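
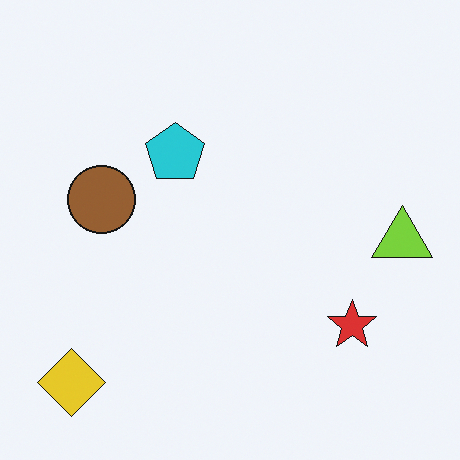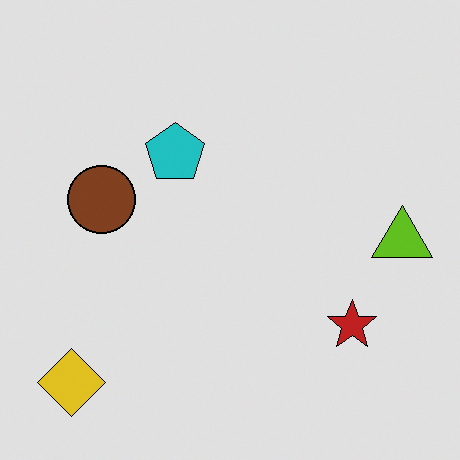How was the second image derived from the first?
The second image is the first moderately posterized.

Each flat color has snapped to a coarser quantized level — most visibly, the near-white background has dropped to a flat grey.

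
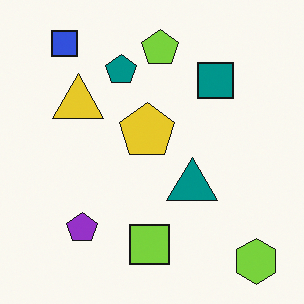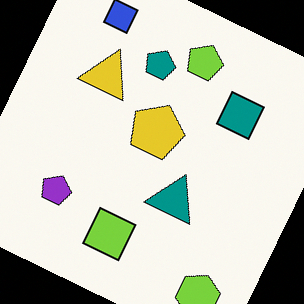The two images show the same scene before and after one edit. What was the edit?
The second image is the first rotated clockwise by a moderate amount.

Every shape is tilted by the same angle and the image corners show triangular fill wedges — a whole-image rotation by a non-right angle.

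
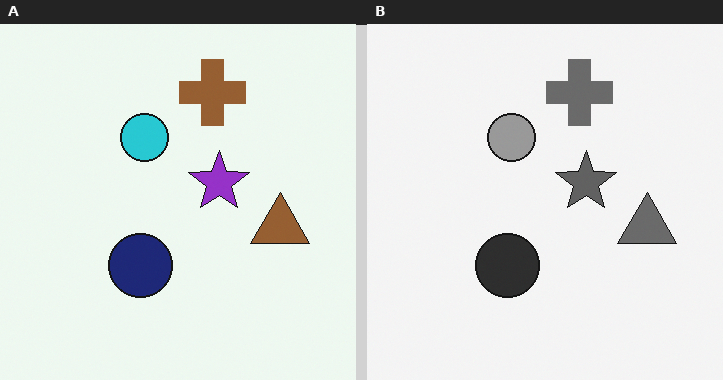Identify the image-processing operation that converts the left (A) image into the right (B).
The transformation is: converted to grayscale.

All color is removed — every shape is now a shade of grey.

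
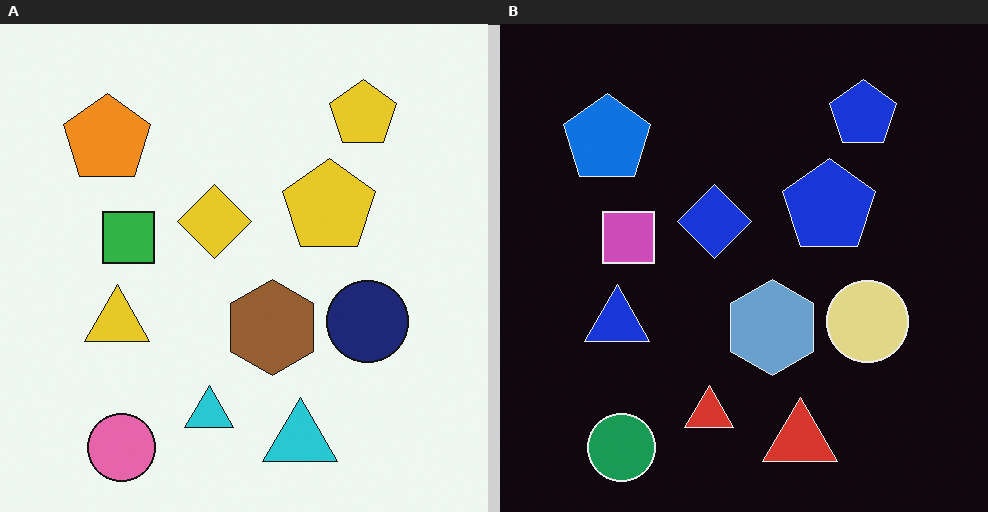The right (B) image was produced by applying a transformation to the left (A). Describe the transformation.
The right (B) image is the left (A) color-inverted (negative).

The light background has become dark and every shape's color is its complement — a photographic negative.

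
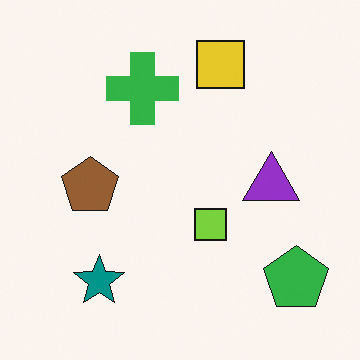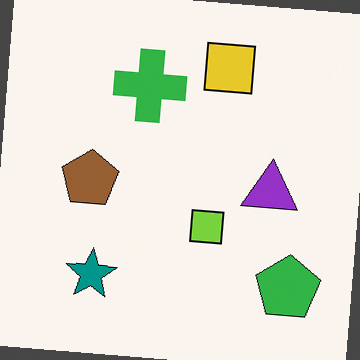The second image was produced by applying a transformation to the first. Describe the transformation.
Rotated clockwise by a slight angle.

Every shape is tilted by the same angle and the image corners show triangular fill wedges — a whole-image rotation by a non-right angle.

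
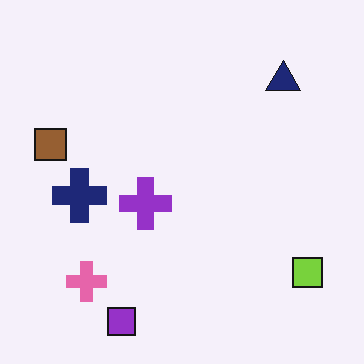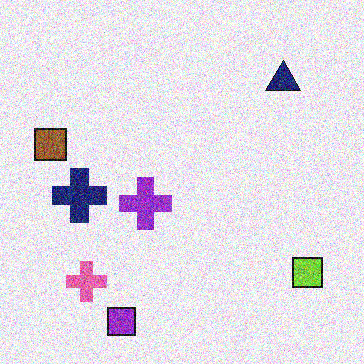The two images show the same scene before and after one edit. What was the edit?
The transformation is: degraded with strong gaussian noise.

Random speckle covers the whole image, including the flat background.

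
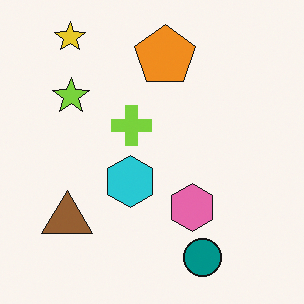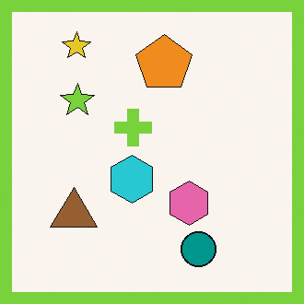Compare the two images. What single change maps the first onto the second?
The second image is the first framed with a lime border.

A solid lime frame runs around the edge of the second image, with the content slightly shrunk inside it.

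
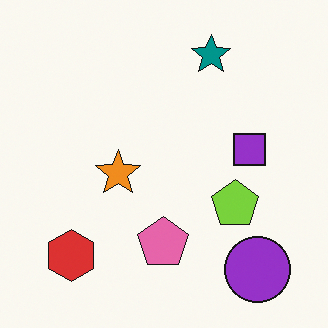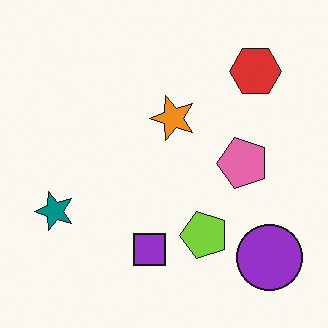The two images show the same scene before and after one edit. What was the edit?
The image was transposed (reflected across the top-left ↔ bottom-right diagonal).

Shapes have swapped their row and column positions — what was in the top-right is now in the bottom-left — a diagonal reflection.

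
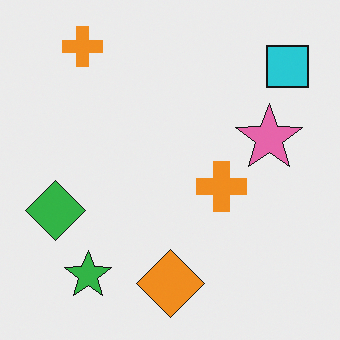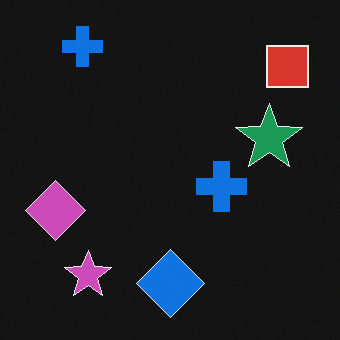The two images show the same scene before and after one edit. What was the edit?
The transformation is: color-inverted (negative).

The light background has become dark and every shape's color is its complement — a photographic negative.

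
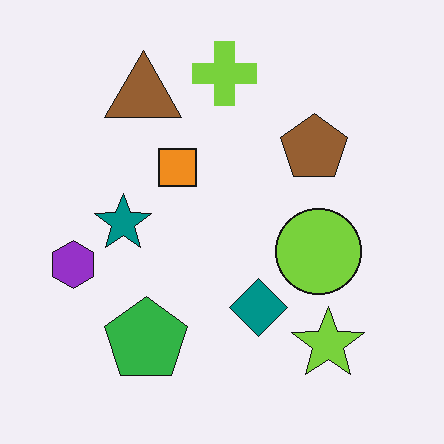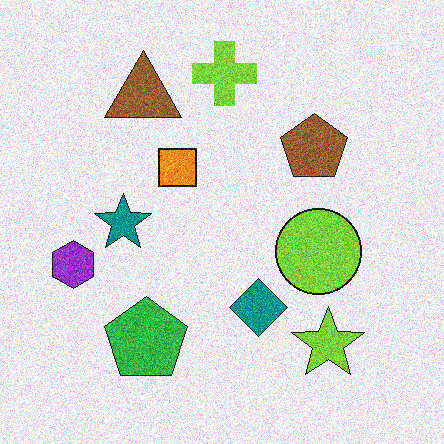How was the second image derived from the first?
It was degraded with strong gaussian noise.

Random speckle covers the whole image, including the flat background.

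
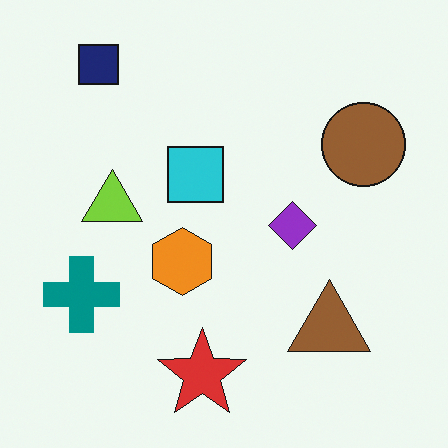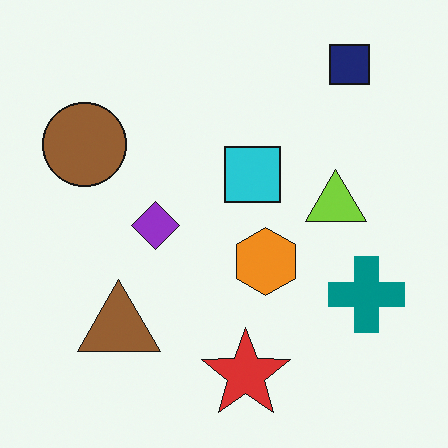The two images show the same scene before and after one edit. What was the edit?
It was flipped horizontally (left ↔ right).

The teal cross is in the left of the first image and the right of the second — shapes on opposite sides of the vertical midline have swapped in a mirror flip.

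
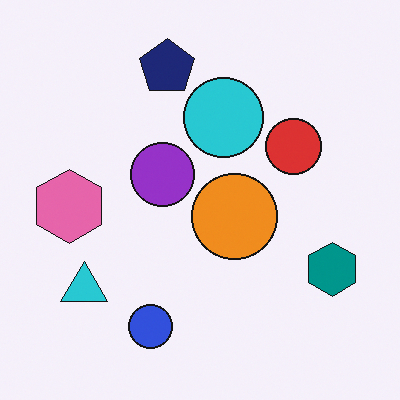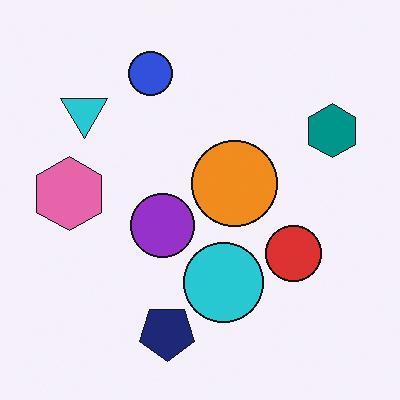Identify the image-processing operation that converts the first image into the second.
This is the original image flipped vertically (top ↔ bottom).

The navy pentagon is in the top of the first image and the bottom of the second — shapes on opposite sides of the horizontal midline have swapped in a mirror flip.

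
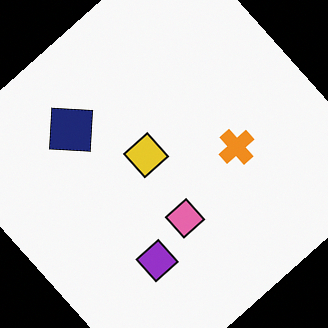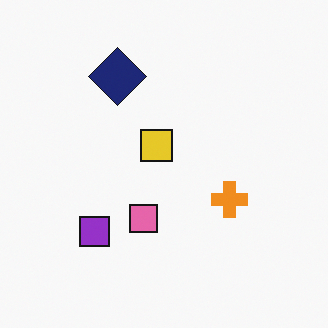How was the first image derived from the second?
This is the original image rotated counter-clockwise by a large amount — several tens of degrees.

Every shape is tilted by the same angle and the image corners show triangular fill wedges — a whole-image rotation by a non-right angle.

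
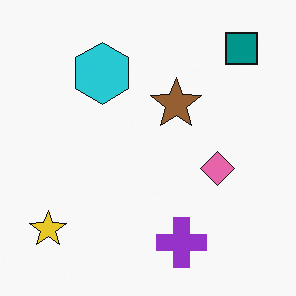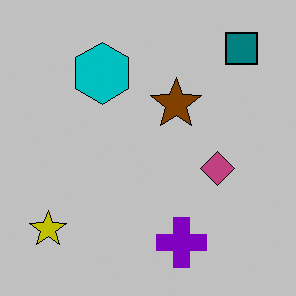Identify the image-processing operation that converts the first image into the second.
The transformation is: aggressively posterized.

Each flat color has snapped to a coarser quantized level — most visibly, the near-white background has dropped to a flat grey.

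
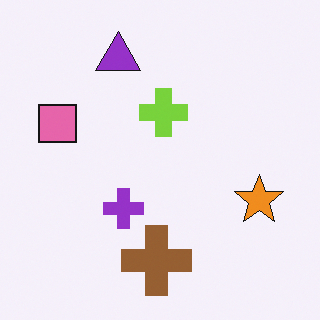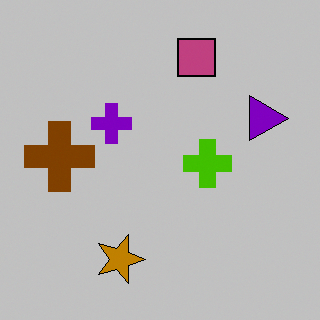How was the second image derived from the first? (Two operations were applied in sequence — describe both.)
Heavily posterized to just a handful of flat colors, then rotated 90° clockwise.

Each flat color has snapped to a coarser quantized level — most visibly, the near-white background has dropped to a flat grey. The purple triangle sits in the top of the first image and the right of the second — consistent with a whole-image 90° clockwise rotation.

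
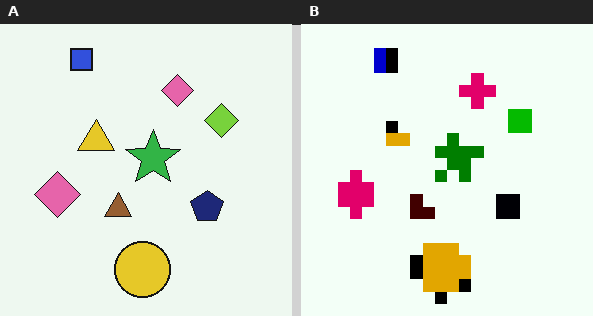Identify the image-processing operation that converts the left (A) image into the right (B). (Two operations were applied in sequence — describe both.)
The image was boosted in contrast, then heavily pixelated into large blocks.

Tones are pushed away from mid-grey across the whole image — a global contrast change. Shapes are reduced to large square blocks; fine edges and outlines are lost — a downscale-then-upscale (mosaic) effect.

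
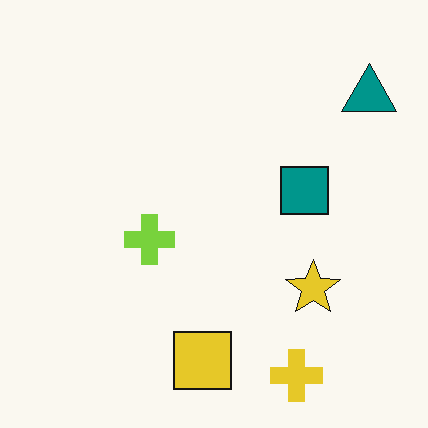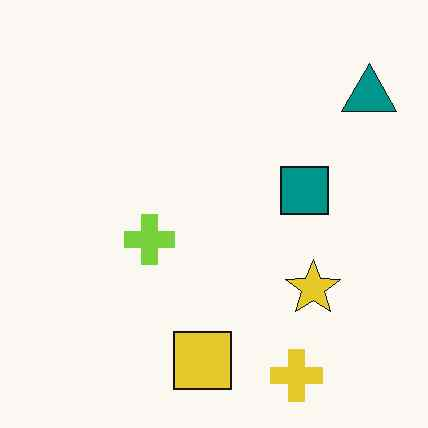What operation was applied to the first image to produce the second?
The image was given moderate JPEG compression.

Blocky 8×8 compression artifacts appear around shape edges and the flat background shows ringing — characteristic JPEG degradation.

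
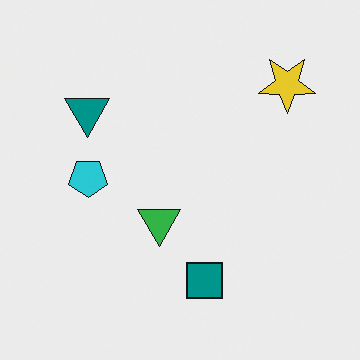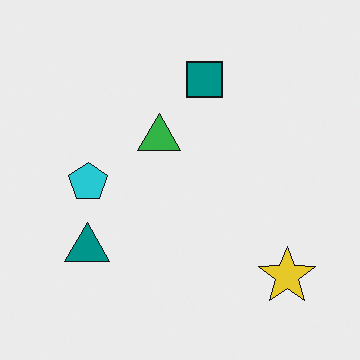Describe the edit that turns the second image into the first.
The first image is the second flipped vertically (top ↔ bottom).

The teal square is in the top of the second image and the bottom of the first — shapes on opposite sides of the horizontal midline have swapped in a mirror flip.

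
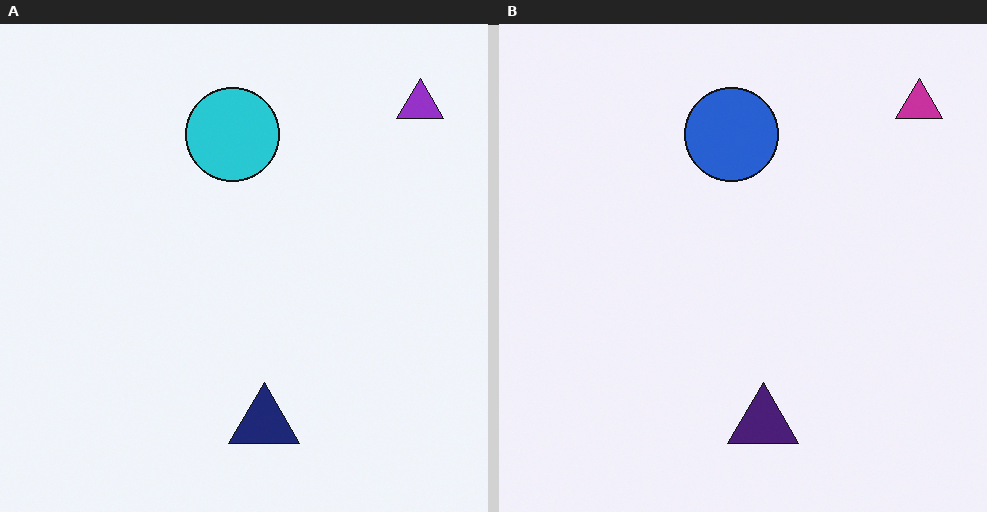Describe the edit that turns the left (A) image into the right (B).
The image was hue-shifted by a small amount.

Every shape's color has rotated by the same amount around the hue wheel — a uniform hue shift.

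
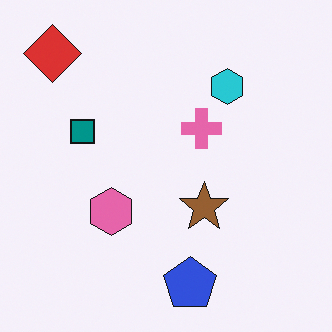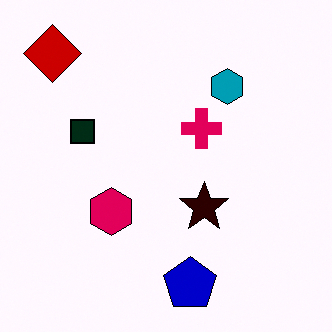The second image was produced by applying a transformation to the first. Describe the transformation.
The image was given much higher contrast.

Tones are pushed away from mid-grey across the whole image — a global contrast change.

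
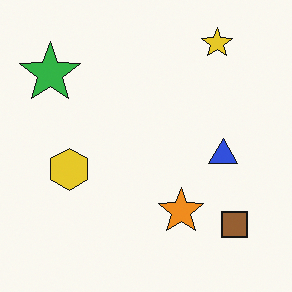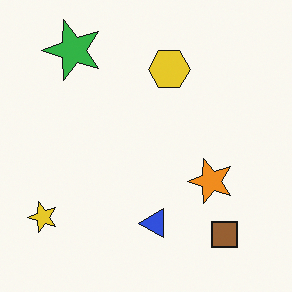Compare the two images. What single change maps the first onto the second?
It was transposed (reflected across the top-left ↔ bottom-right diagonal).

Shapes have swapped their row and column positions — what was in the top-right is now in the bottom-left — a diagonal reflection.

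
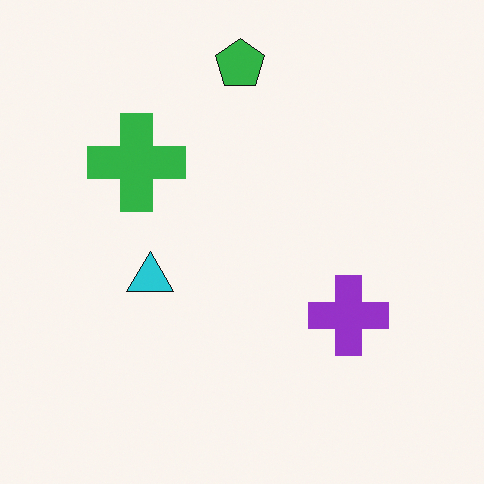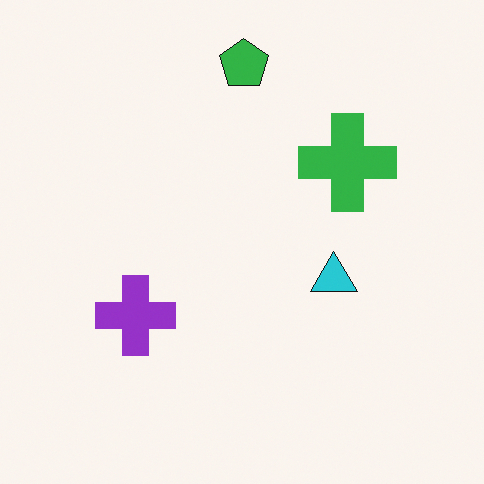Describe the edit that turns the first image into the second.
It was flipped horizontally (left ↔ right).

The green cross is in the left of the first image and the right of the second — shapes on opposite sides of the vertical midline have swapped in a mirror flip.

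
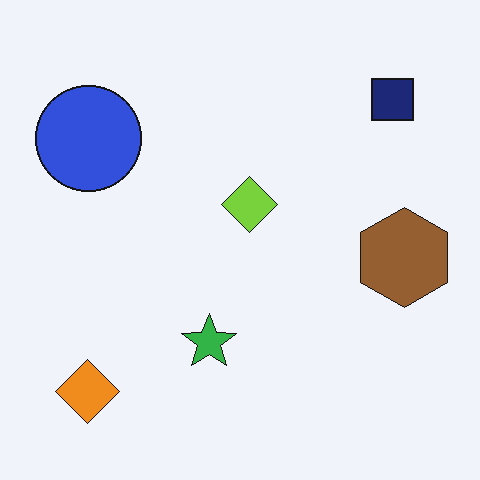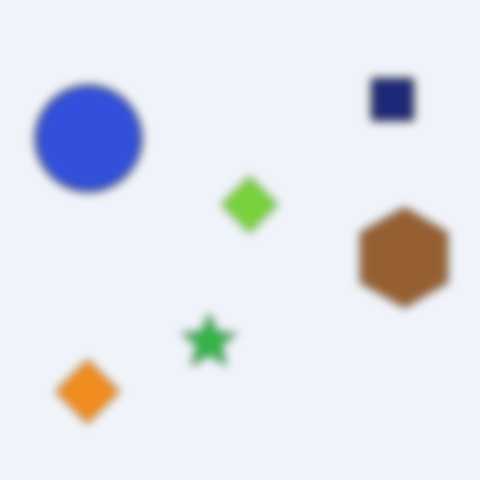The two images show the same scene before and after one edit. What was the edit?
The image was moderately blurred.

Shape edges and outlines are uniformly softened across the whole image.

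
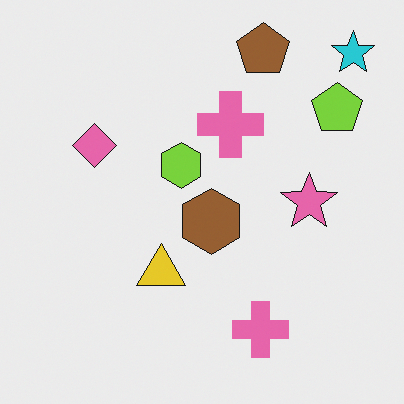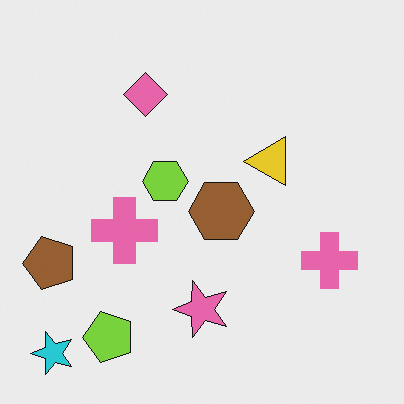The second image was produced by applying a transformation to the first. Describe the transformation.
The transformation is: transposed (reflected across the top-left ↔ bottom-right diagonal).

Shapes have swapped their row and column positions — what was in the top-right is now in the bottom-left — a diagonal reflection.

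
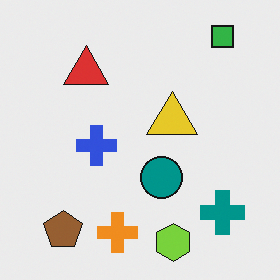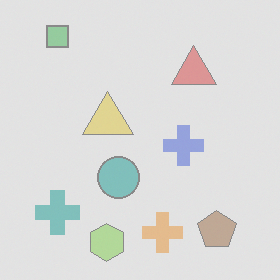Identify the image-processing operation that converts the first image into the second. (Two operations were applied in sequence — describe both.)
This is the original image flipped horizontally (left ↔ right), then given much lower contrast.

The teal cross is in the bottom-right of the first image and the bottom-left of the second — shapes on opposite sides of the vertical midline have swapped in a mirror flip. Tones are pushed toward mid-grey across the whole image — a global contrast change.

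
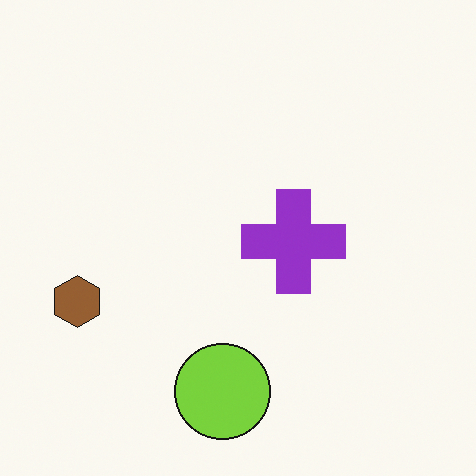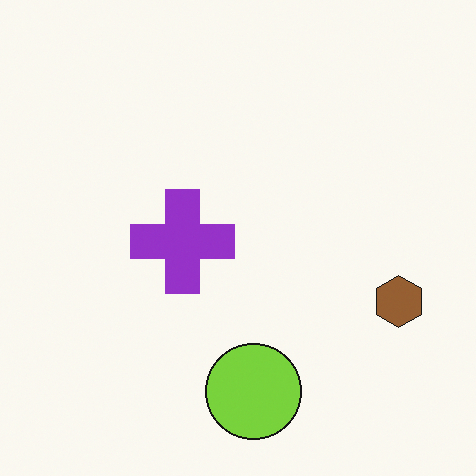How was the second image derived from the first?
The transformation is: flipped horizontally (left ↔ right).

The brown hexagon is in the left of the first image and the right of the second — shapes on opposite sides of the vertical midline have swapped in a mirror flip.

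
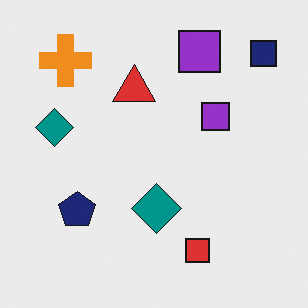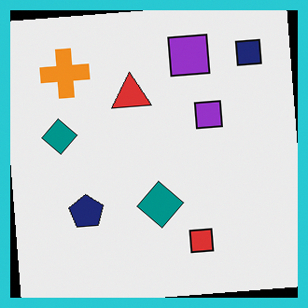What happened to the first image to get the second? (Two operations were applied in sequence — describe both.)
The second image is the first rotated counter-clockwise by a small amount, then framed with a cyan border.

Every shape is tilted by the same angle and the image corners show triangular fill wedges — a whole-image rotation by a non-right angle. A solid cyan frame runs around the edge of the second image, with the content slightly shrunk inside it.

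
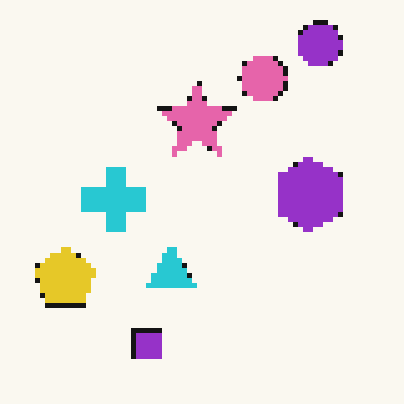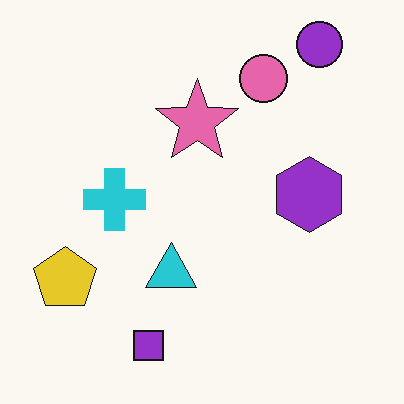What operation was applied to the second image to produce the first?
The image was mildly pixelated.

Shapes are reduced to large square blocks; fine edges and outlines are lost — a downscale-then-upscale (mosaic) effect.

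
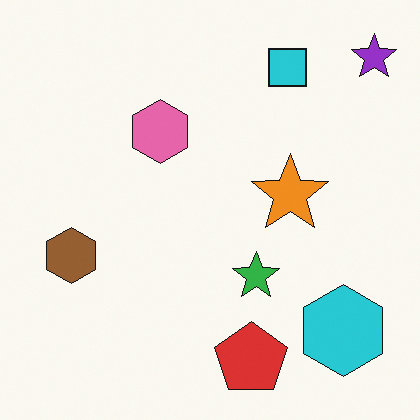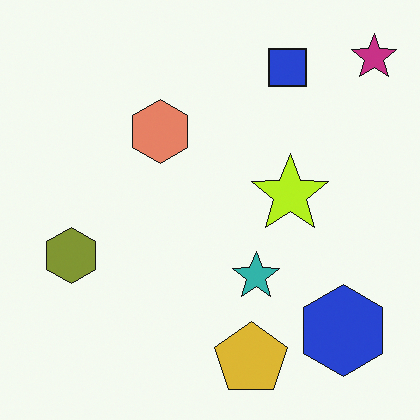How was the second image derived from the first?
The transformation is: hue-shifted slightly.

Every shape's color has rotated by the same amount around the hue wheel — a uniform hue shift.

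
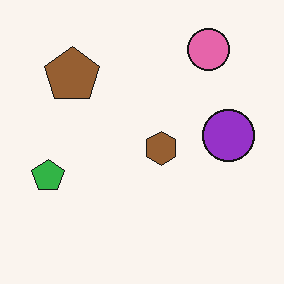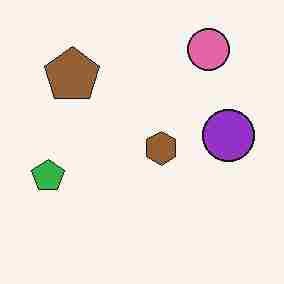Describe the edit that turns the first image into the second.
Degraded with heavy JPEG compression.

Blocky 8×8 compression artifacts appear around shape edges and the flat background shows ringing — characteristic JPEG degradation.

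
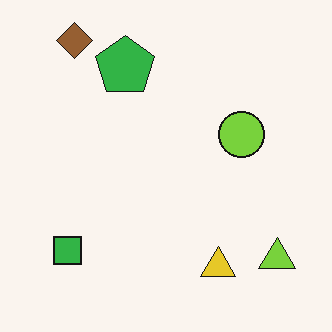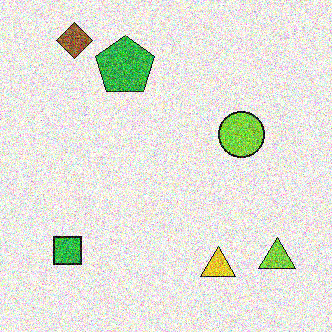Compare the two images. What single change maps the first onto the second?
The image was degraded with strong gaussian noise.

Random speckle covers the whole image, including the flat background.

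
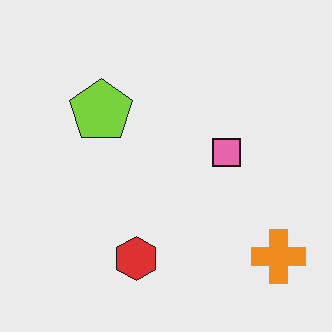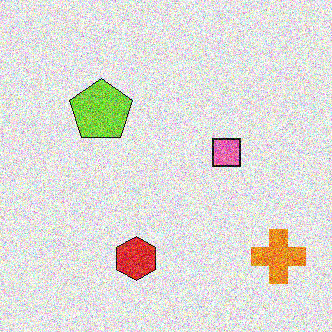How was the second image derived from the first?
This is the original image degraded with strong gaussian noise.

Random speckle covers the whole image, including the flat background.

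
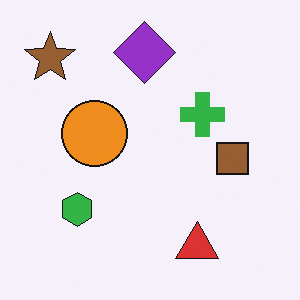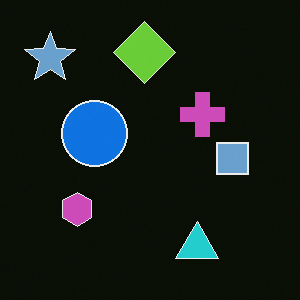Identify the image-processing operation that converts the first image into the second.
The second image is the first color-inverted (negative).

The light background has become dark and every shape's color is its complement — a photographic negative.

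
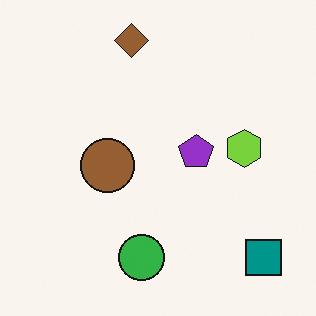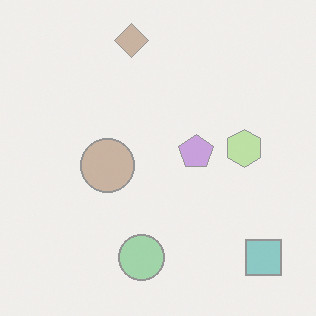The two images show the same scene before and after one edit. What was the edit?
This is the original image washed out (contrast reduced).

Tones are pushed toward mid-grey across the whole image — a global contrast change.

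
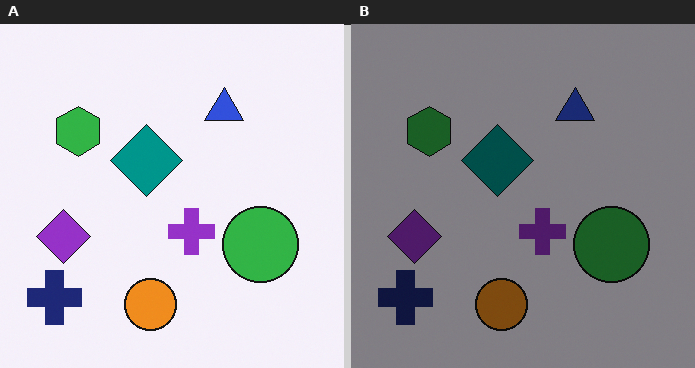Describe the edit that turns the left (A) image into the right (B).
This is the original image darkened a lot.

Every pixel — background and shapes alike — is uniformly darkened.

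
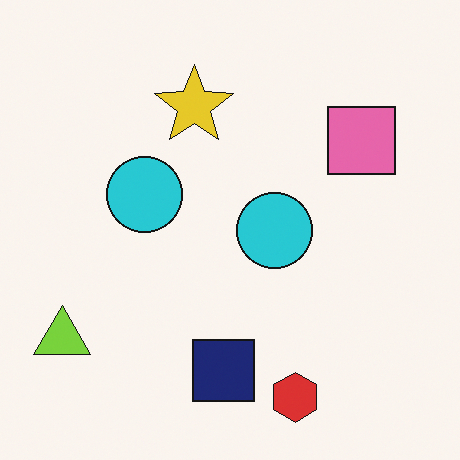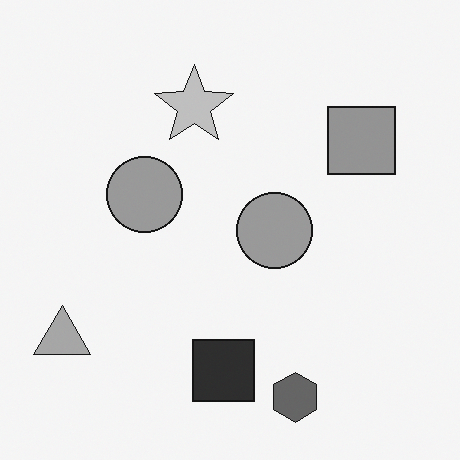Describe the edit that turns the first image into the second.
Converted to grayscale.

All color is removed — every shape is now a shade of grey.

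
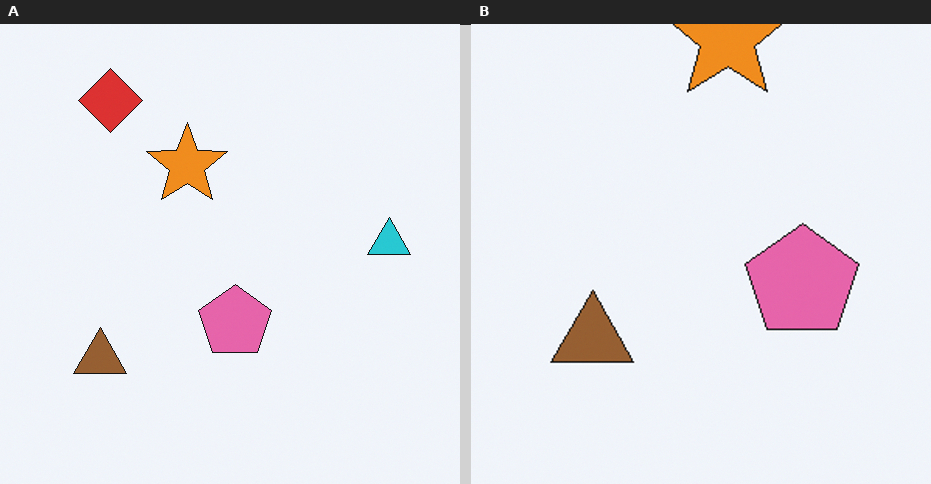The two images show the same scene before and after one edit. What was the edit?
The transformation is: cropped to a modestly smaller region and rescaled.

The visible shapes are larger and the field of view is narrower; shapes near the original edges may be partly or wholly outside the frame — a crop-and-rescale.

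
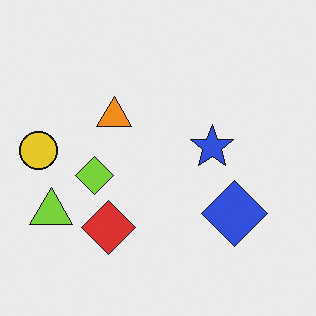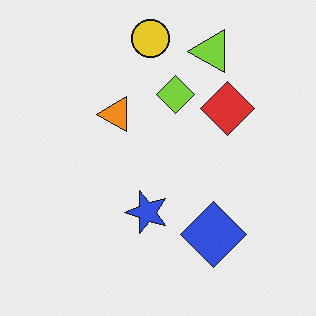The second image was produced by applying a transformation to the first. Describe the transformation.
This is the original image transposed (reflected across the top-left ↔ bottom-right diagonal).

Shapes have swapped their row and column positions — what was in the top-right is now in the bottom-left — a diagonal reflection.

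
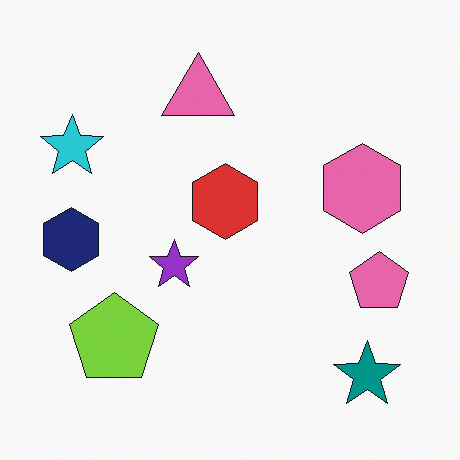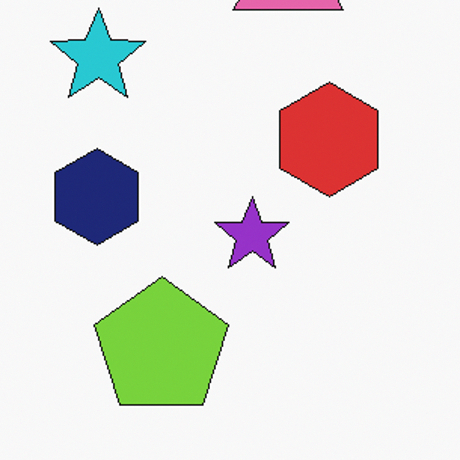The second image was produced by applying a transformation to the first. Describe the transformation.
The image was cropped slightly and scaled back up.

The visible shapes are larger and the field of view is narrower; shapes near the original edges may be partly or wholly outside the frame — a crop-and-rescale.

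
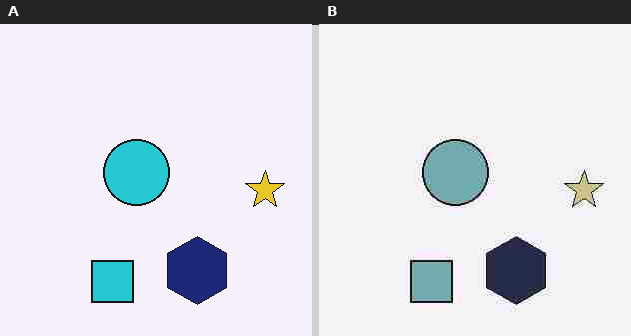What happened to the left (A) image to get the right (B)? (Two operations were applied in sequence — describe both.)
Made much more muted (saturation change), then heavily JPEG-compressed with obvious blocking artifacts.

All colors are more muted and greyish — a global saturation change. Blocky 8×8 compression artifacts appear around shape edges and the flat background shows ringing — characteristic JPEG degradation.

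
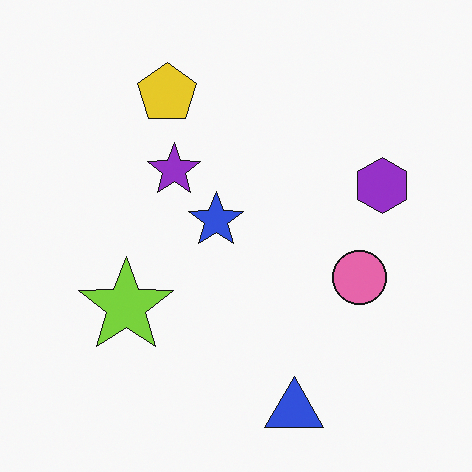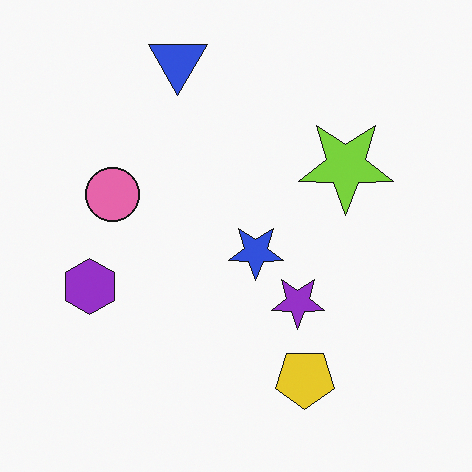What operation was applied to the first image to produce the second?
This is the original image rotated 180°.

The blue triangle sits in the bottom of the first image and the top of the second — consistent with a whole-image 180° rotation.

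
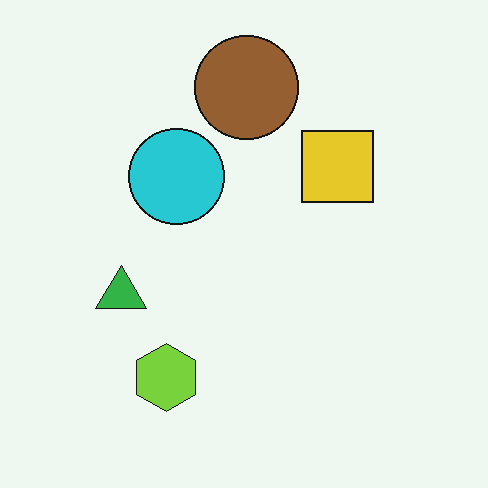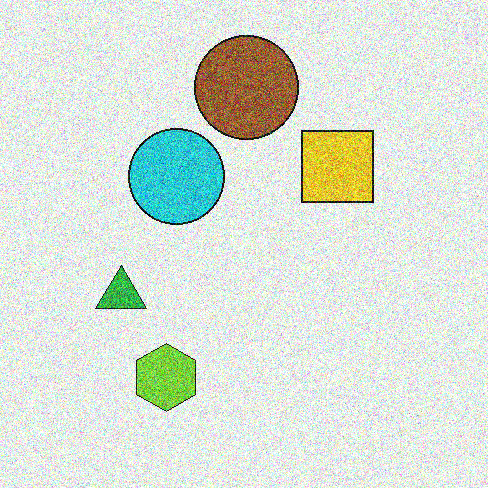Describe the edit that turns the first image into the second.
The transformation is: degraded with strong gaussian noise.

Random speckle covers the whole image, including the flat background.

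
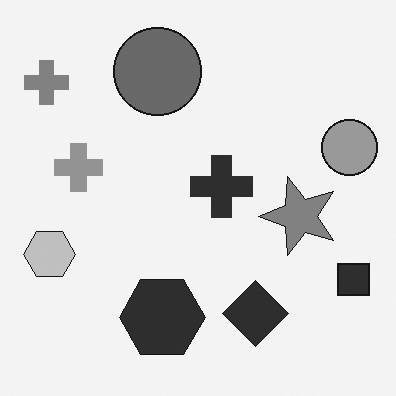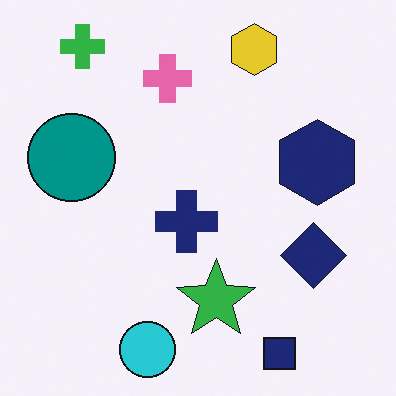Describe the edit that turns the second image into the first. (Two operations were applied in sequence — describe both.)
It was transposed (reflected across the top-left ↔ bottom-right diagonal), then converted to grayscale.

Shapes have swapped their row and column positions — what was in the top-right is now in the bottom-left — a diagonal reflection. All color is removed — every shape is now a shade of grey.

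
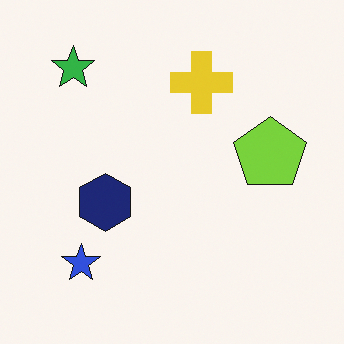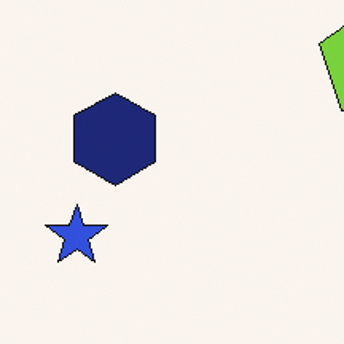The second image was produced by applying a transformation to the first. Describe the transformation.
It was cropped slightly and scaled back up.

The visible shapes are larger and the field of view is narrower; shapes near the original edges may be partly or wholly outside the frame — a crop-and-rescale.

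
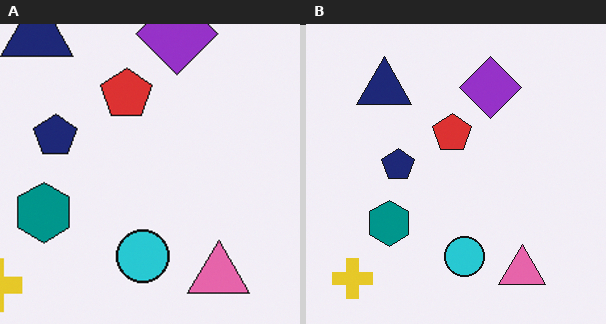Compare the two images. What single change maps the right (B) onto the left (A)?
This is the original image cropped slightly and scaled back up.

The visible shapes are larger and the field of view is narrower; shapes near the original edges may be partly or wholly outside the frame — a crop-and-rescale.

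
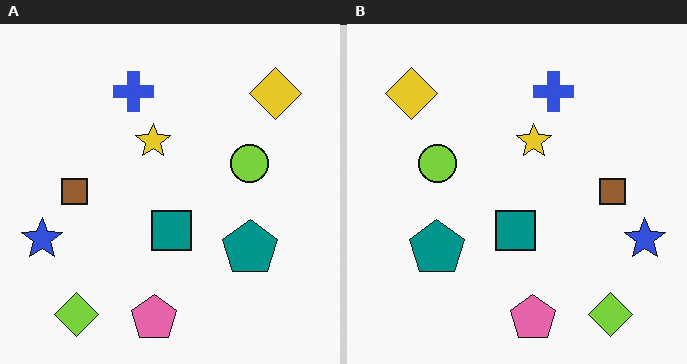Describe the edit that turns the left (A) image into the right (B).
It was flipped horizontally (left ↔ right).

The blue star is in the left of the left (A) image and the right of the right (B) — shapes on opposite sides of the vertical midline have swapped in a mirror flip.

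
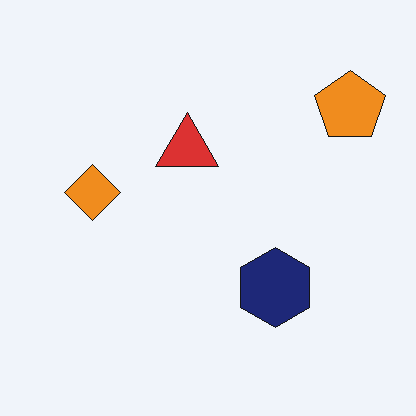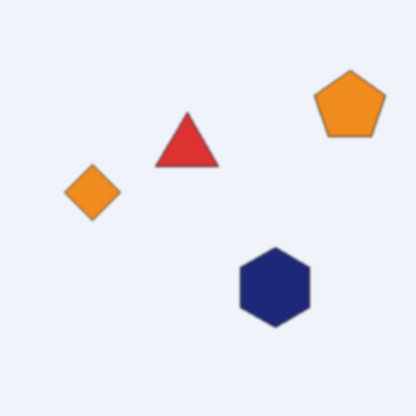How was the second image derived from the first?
The transformation is: given a subtle gaussian blur.

Shape edges and outlines are uniformly softened across the whole image.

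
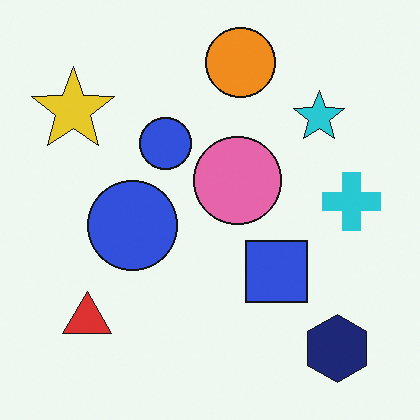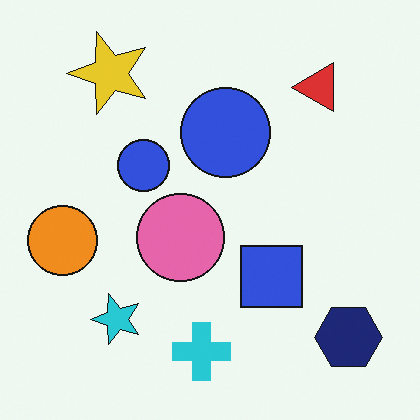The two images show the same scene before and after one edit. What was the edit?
The transformation is: transposed (reflected across the top-left ↔ bottom-right diagonal).

Shapes have swapped their row and column positions — what was in the top-right is now in the bottom-left — a diagonal reflection.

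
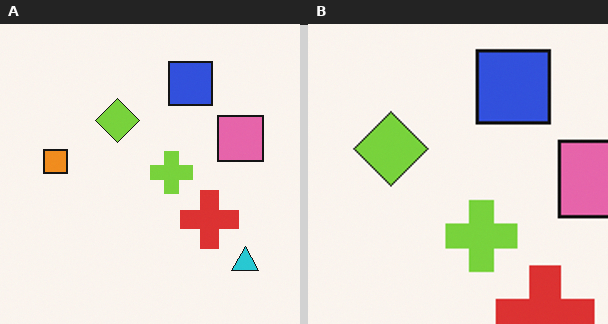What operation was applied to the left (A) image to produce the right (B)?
The image was cropped tightly and scaled back up.

The visible shapes are larger and the field of view is narrower; shapes near the original edges may be partly or wholly outside the frame — a crop-and-rescale.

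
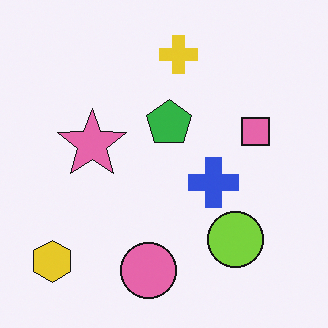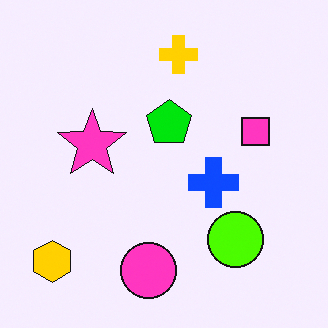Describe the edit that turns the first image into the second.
This is the original image heavily oversaturated.

All colors are more vivid — a global saturation change.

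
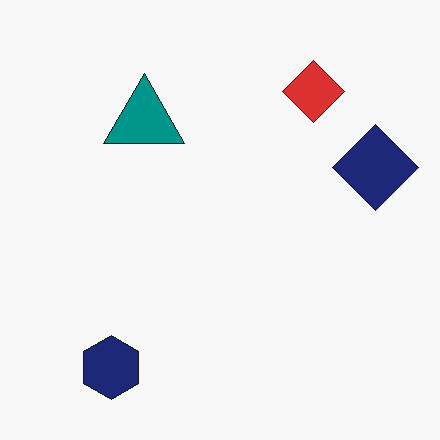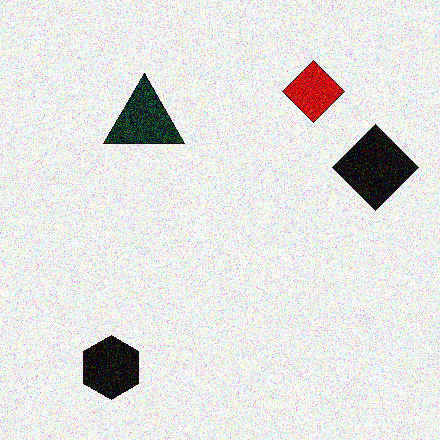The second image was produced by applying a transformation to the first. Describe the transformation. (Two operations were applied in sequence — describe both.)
Boosted in contrast, then degraded with a thick layer of grain.

Tones are pushed away from mid-grey across the whole image — a global contrast change. Random speckle covers the whole image, including the flat background.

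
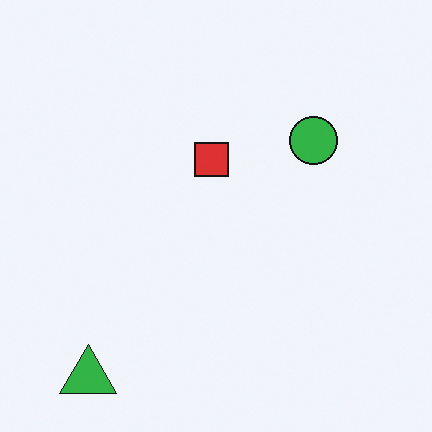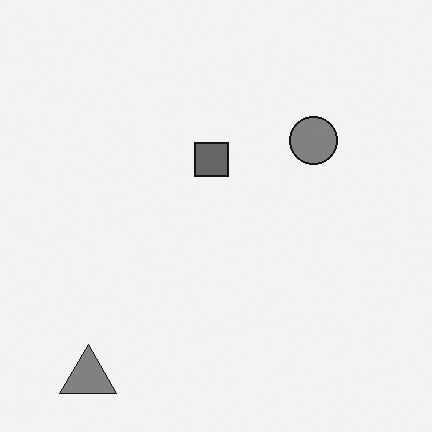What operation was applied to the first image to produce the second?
The transformation is: converted to grayscale.

All color is removed — every shape is now a shade of grey.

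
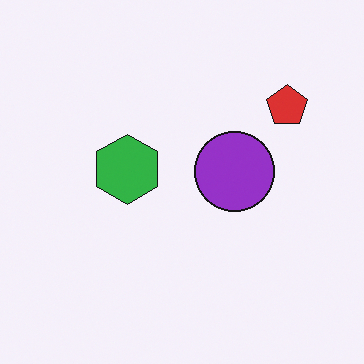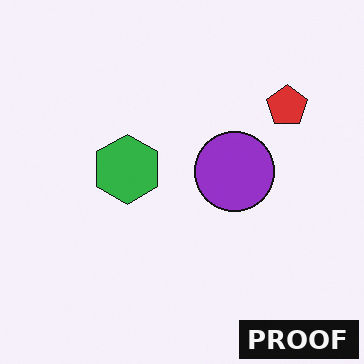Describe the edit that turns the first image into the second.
The transformation is: watermarked with the text "PROOF" in the lower-right corner.

A dark label reading "PROOF" appears in the lower-right corner.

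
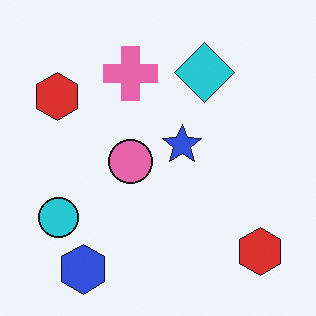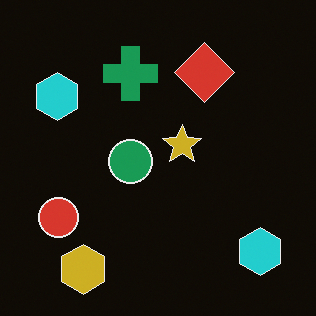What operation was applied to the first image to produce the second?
The transformation is: color-inverted (negative).

The light background has become dark and every shape's color is its complement — a photographic negative.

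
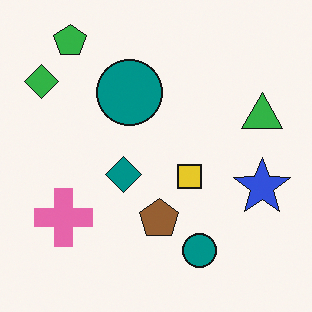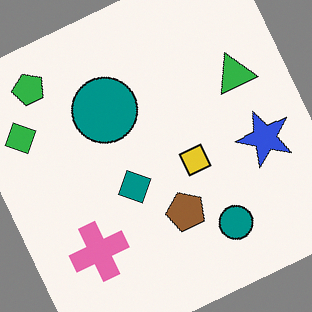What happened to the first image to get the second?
The image was rotated counter-clockwise by a moderate amount.

Every shape is tilted by the same angle and the image corners show triangular fill wedges — a whole-image rotation by a non-right angle.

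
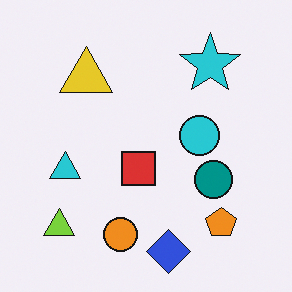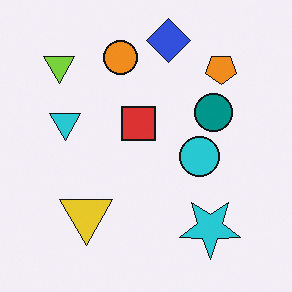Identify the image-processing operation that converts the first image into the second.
The image was flipped vertically (top ↔ bottom).

The blue diamond is in the bottom of the first image and the top of the second — shapes on opposite sides of the horizontal midline have swapped in a mirror flip.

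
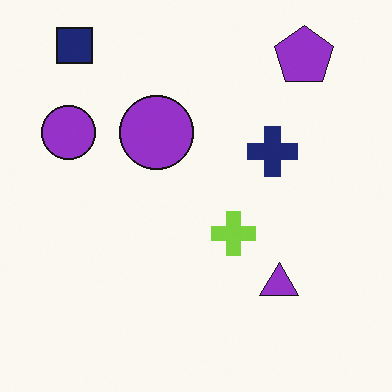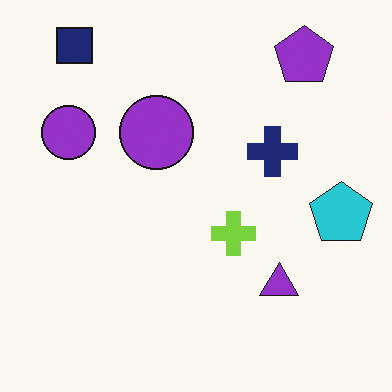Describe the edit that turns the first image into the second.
It was overlaid with an additional cyan pentagon.

A cyan pentagon appears in the second image that is absent from the first.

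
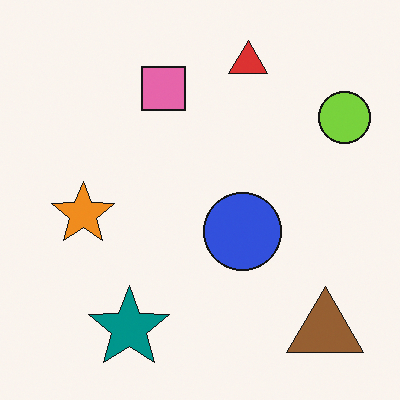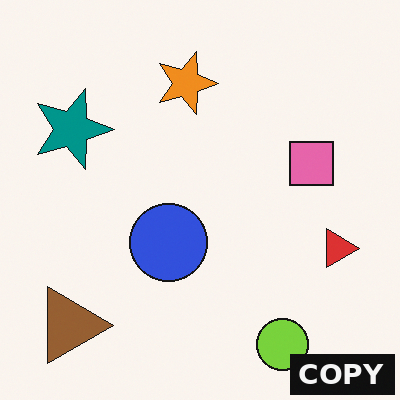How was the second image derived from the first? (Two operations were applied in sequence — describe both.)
Rotated 90° clockwise, then watermarked with the text "COPY" in the lower-right corner.

The brown triangle sits in the bottom-right of the first image and the bottom-left of the second — consistent with a whole-image 90° clockwise rotation. A dark label reading "COPY" appears in the lower-right corner.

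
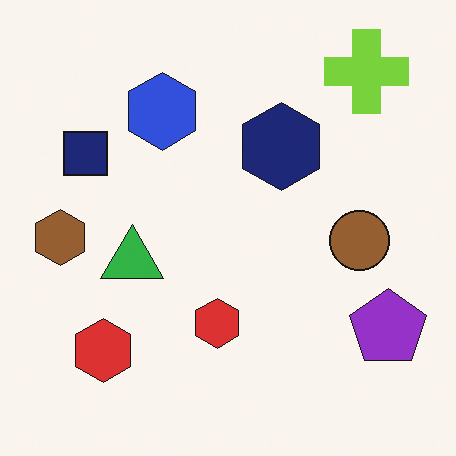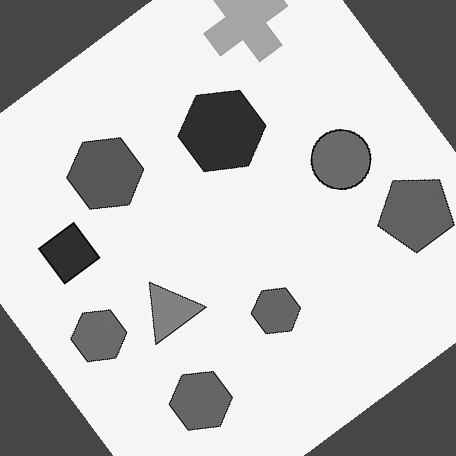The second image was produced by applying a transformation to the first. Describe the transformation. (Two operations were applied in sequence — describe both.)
This is the original image rotated counter-clockwise by a large amount — several tens of degrees, then converted to grayscale.

Every shape is tilted by the same angle and the image corners show triangular fill wedges — a whole-image rotation by a non-right angle. All color is removed — every shape is now a shade of grey.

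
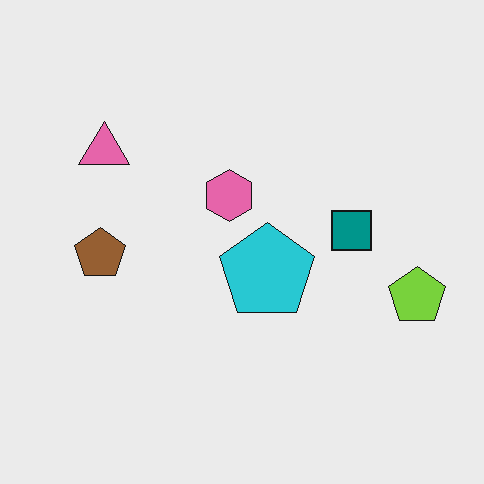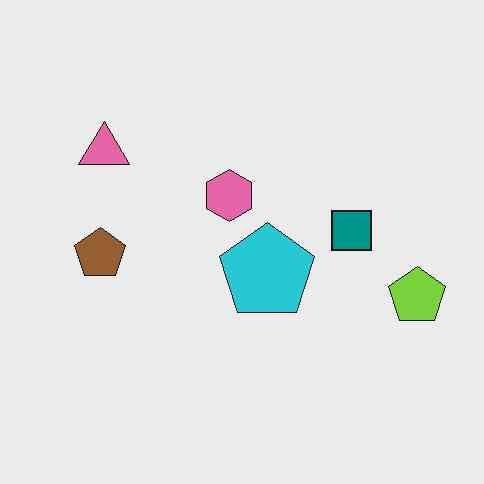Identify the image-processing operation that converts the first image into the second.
The transformation is: given moderate JPEG compression.

Blocky 8×8 compression artifacts appear around shape edges and the flat background shows ringing — characteristic JPEG degradation.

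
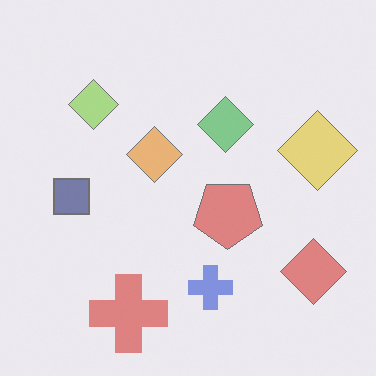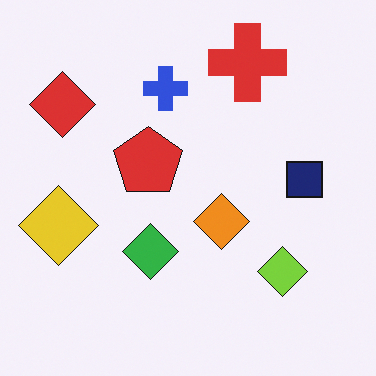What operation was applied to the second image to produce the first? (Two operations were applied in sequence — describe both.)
The transformation is: rotated 180°, then given much lower contrast.

The red diamond sits in the top-left of the second image and the bottom-right of the first — consistent with a whole-image 180° rotation. Tones are pushed toward mid-grey across the whole image — a global contrast change.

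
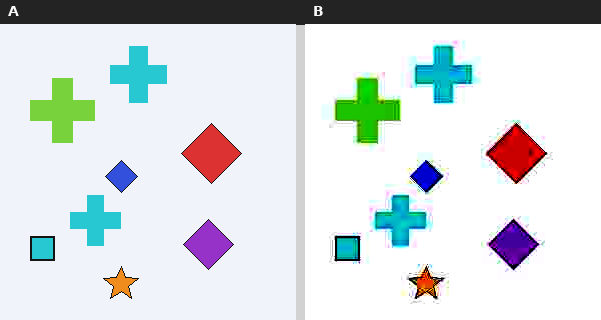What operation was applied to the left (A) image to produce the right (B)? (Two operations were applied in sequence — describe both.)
It was heavily JPEG-compressed with obvious blocking artifacts, then given much higher contrast.

Blocky 8×8 compression artifacts appear around shape edges and the flat background shows ringing — characteristic JPEG degradation. Tones are pushed away from mid-grey across the whole image — a global contrast change.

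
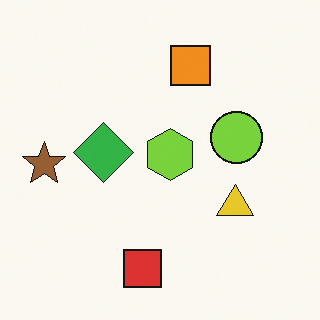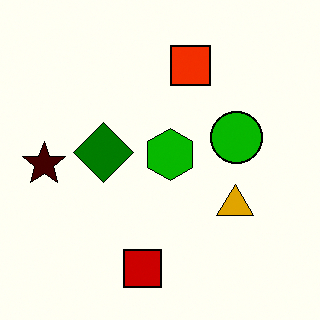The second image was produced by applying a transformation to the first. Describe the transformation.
Given much higher contrast.

Tones are pushed away from mid-grey across the whole image — a global contrast change.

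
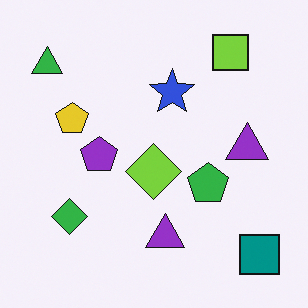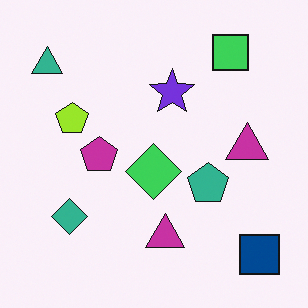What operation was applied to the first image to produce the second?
The image was hue-shifted by a small amount.

Every shape's color has rotated by the same amount around the hue wheel — a uniform hue shift.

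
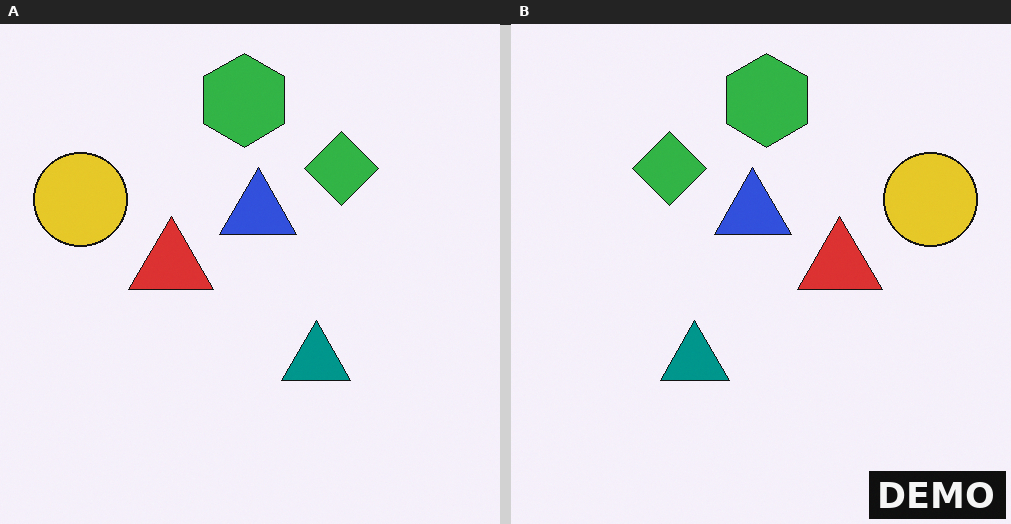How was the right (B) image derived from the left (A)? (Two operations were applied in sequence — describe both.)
The right (B) image is the left (A) flipped horizontally (left ↔ right), then watermarked with the text "DEMO" in the lower-right corner.

The yellow circle is in the left of the left (A) image and the right of the right (B) — shapes on opposite sides of the vertical midline have swapped in a mirror flip. A dark label reading "DEMO" appears in the lower-right corner.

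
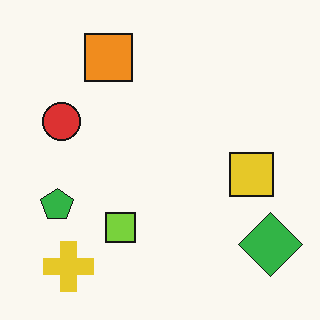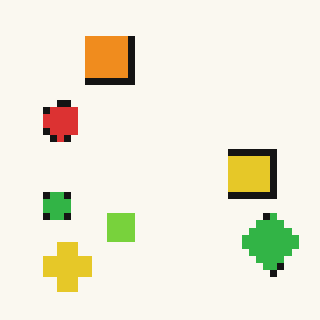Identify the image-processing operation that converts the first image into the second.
Pixelated into visible square blocks.

Shapes are reduced to large square blocks; fine edges and outlines are lost — a downscale-then-upscale (mosaic) effect.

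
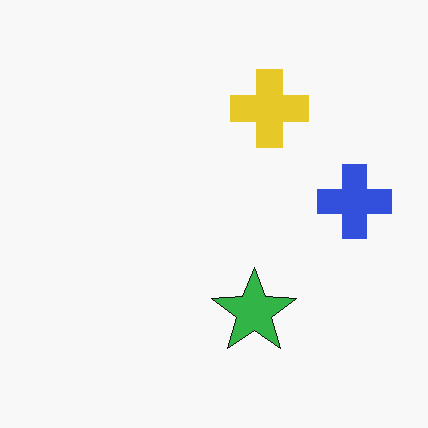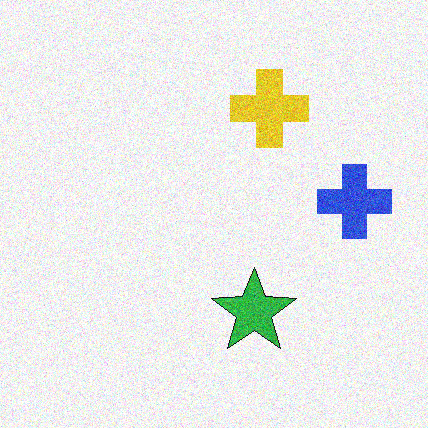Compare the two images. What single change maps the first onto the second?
The second image is the first degraded with moderate additive noise.

Random speckle covers the whole image, including the flat background.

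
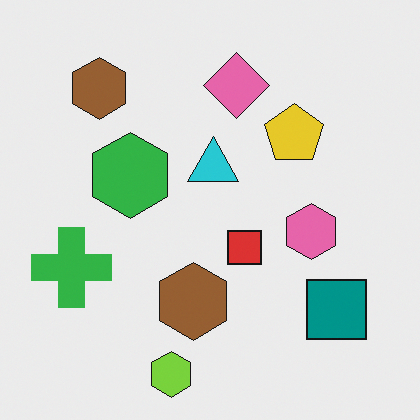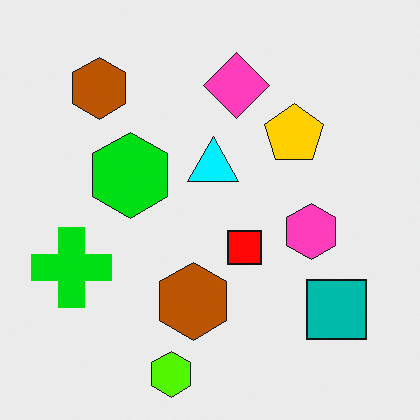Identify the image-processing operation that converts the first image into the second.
This is the original image made much more vivid (saturation change).

All colors are more vivid — a global saturation change.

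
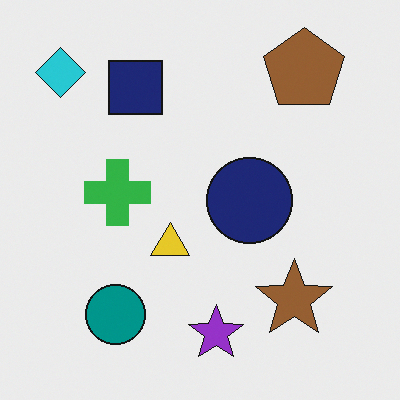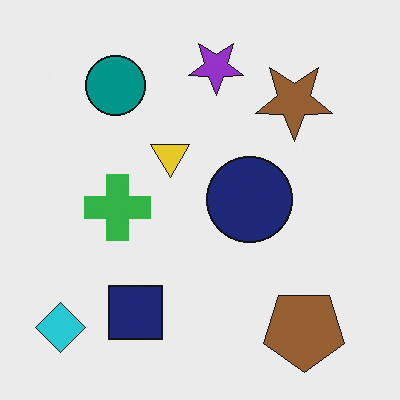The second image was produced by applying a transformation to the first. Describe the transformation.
This is the original image flipped vertically (top ↔ bottom).

The purple star is in the bottom of the first image and the top of the second — shapes on opposite sides of the horizontal midline have swapped in a mirror flip.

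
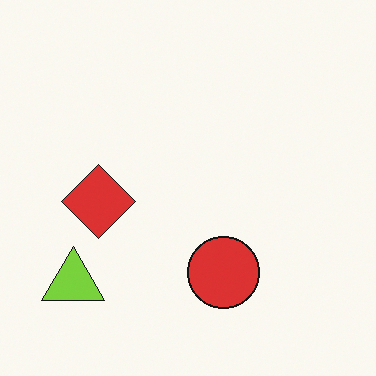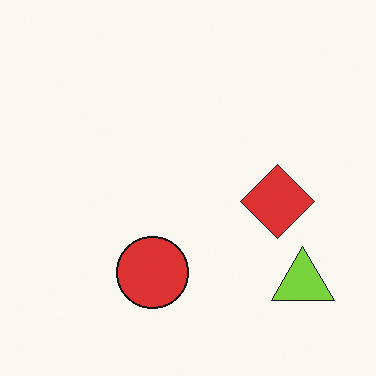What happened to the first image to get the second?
This is the original image flipped horizontally (left ↔ right).

The lime triangle is in the bottom-left of the first image and the bottom-right of the second — shapes on opposite sides of the vertical midline have swapped in a mirror flip.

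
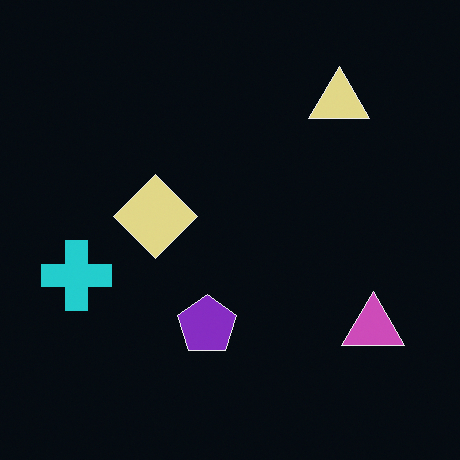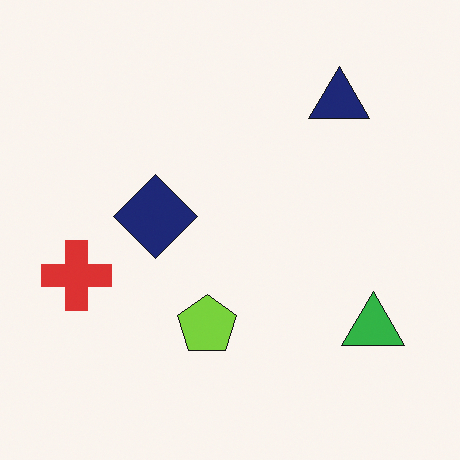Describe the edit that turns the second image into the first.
The first image is the second color-inverted (negative).

The light background has become dark and every shape's color is its complement — a photographic negative.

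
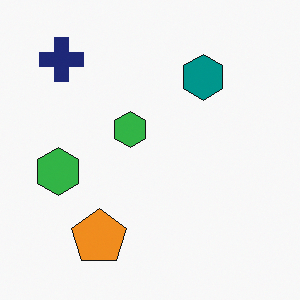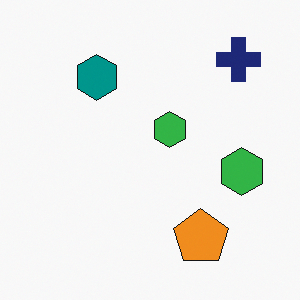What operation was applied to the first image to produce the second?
The second image is the first flipped horizontally (left ↔ right).

The navy cross is in the top-left of the first image and the top-right of the second — shapes on opposite sides of the vertical midline have swapped in a mirror flip.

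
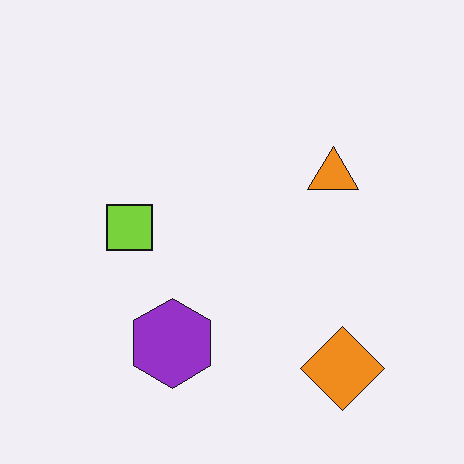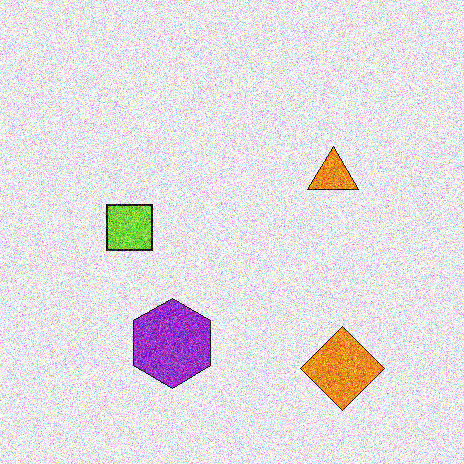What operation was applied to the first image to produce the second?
This is the original image degraded with heavy additive noise.

Random speckle covers the whole image, including the flat background.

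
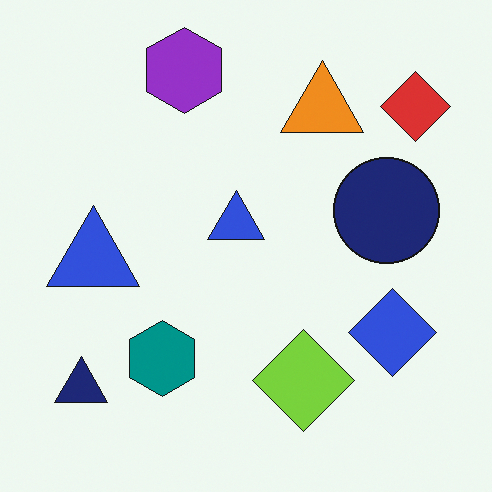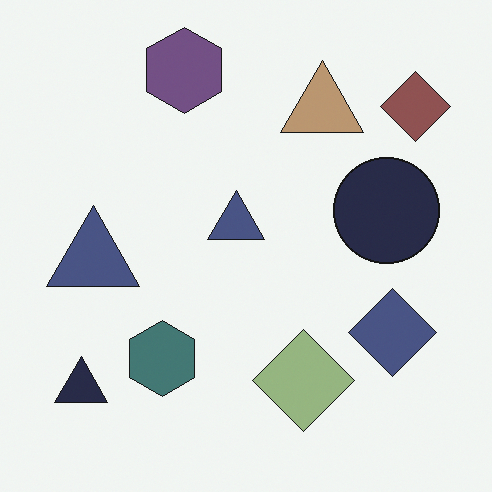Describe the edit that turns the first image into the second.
Heavily desaturated.

All colors are more muted and greyish — a global saturation change.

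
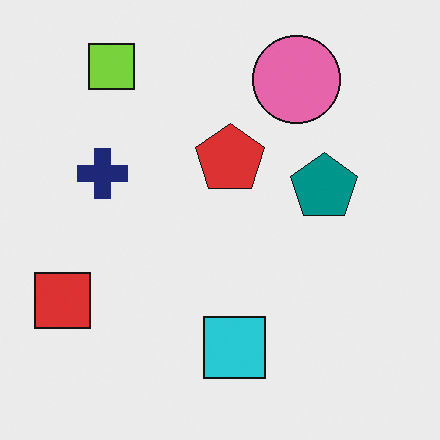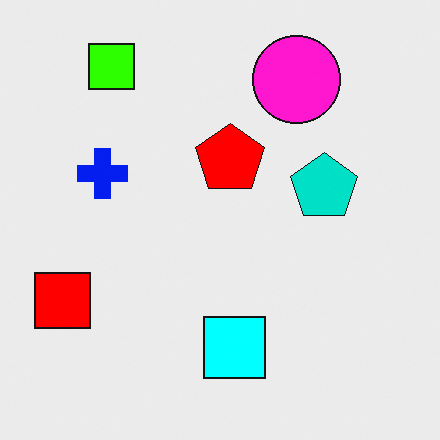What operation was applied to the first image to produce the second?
Heavily oversaturated.

All colors are more vivid — a global saturation change.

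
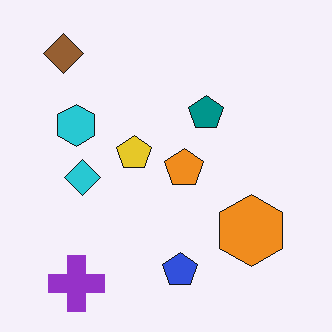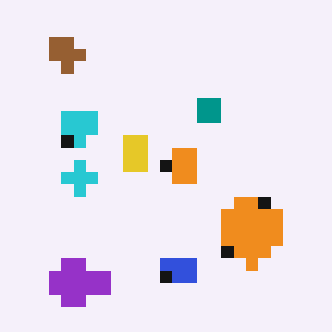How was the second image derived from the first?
It was heavily pixelated into large blocks.

Shapes are reduced to large square blocks; fine edges and outlines are lost — a downscale-then-upscale (mosaic) effect.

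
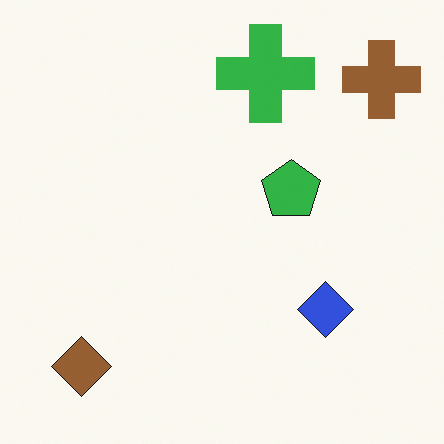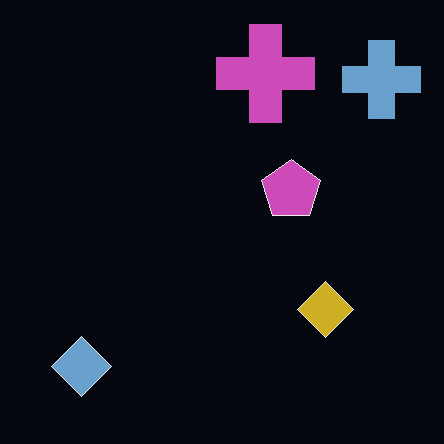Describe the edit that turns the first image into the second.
The transformation is: color-inverted (negative).

The light background has become dark and every shape's color is its complement — a photographic negative.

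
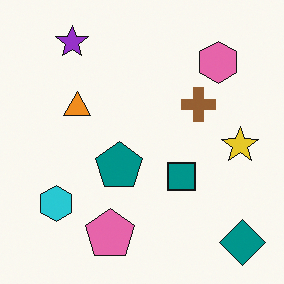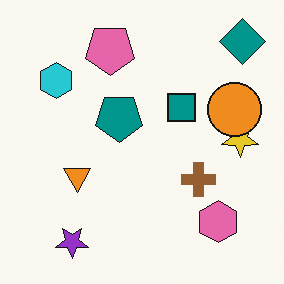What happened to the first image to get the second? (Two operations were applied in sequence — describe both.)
Flipped vertically (top ↔ bottom), then overlaid with an additional orange circle.

The purple star is in the top-left of the first image and the bottom-left of the second — shapes on opposite sides of the horizontal midline have swapped in a mirror flip. An orange circle appears in the second image that is absent from the first.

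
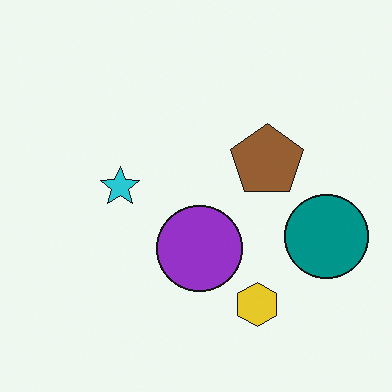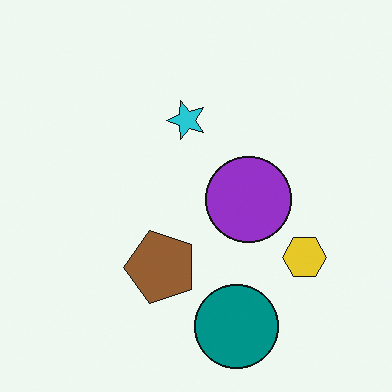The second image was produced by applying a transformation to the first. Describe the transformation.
The image was transposed (reflected across the top-left ↔ bottom-right diagonal).

Shapes have swapped their row and column positions — what was in the top-right is now in the bottom-left — a diagonal reflection.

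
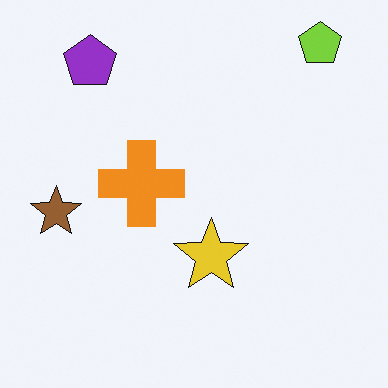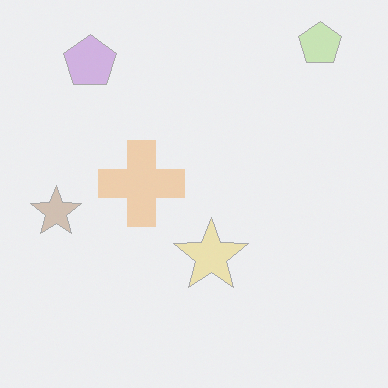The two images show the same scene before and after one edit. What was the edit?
Washed out (contrast reduced).

Tones are pushed toward mid-grey across the whole image — a global contrast change.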